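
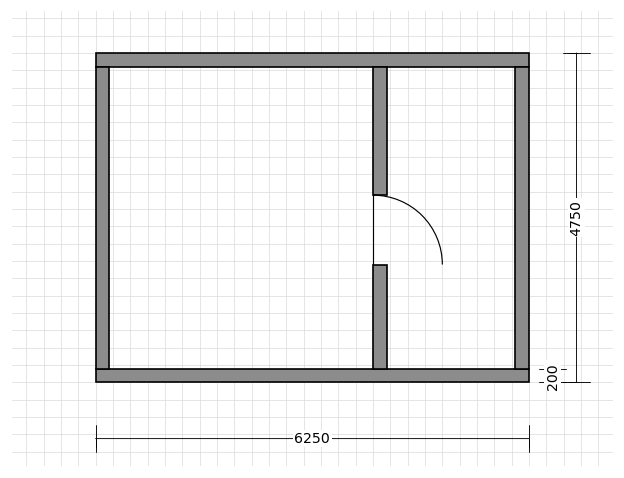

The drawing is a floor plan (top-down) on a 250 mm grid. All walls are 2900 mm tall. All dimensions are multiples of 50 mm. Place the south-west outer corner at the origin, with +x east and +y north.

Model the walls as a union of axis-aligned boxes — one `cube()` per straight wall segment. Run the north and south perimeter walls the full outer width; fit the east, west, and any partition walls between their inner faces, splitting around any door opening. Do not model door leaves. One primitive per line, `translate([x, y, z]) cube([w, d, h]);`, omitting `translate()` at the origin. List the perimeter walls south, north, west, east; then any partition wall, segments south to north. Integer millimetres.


cube([6250, 200, 2900]);
translate([0, 4550, 0]) cube([6250, 200, 2900]);
translate([0, 200, 0]) cube([200, 4350, 2900]);
translate([6050, 200, 0]) cube([200, 4350, 2900]);
translate([4000, 200, 0]) cube([200, 1500, 2900]);
translate([4000, 2700, 0]) cube([200, 1850, 2900]);


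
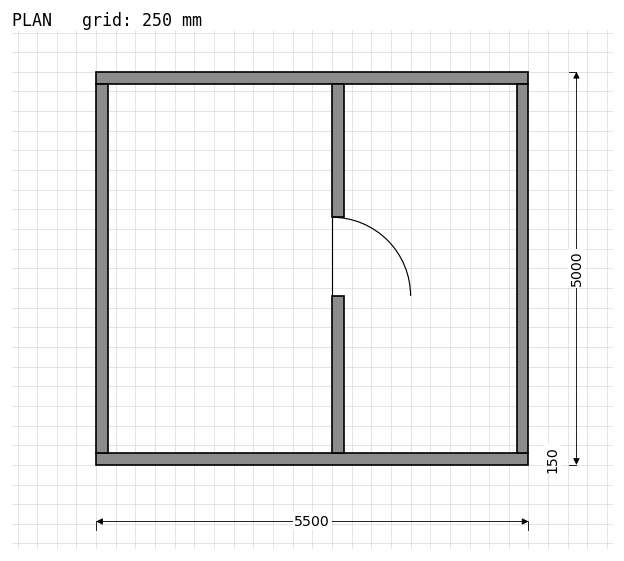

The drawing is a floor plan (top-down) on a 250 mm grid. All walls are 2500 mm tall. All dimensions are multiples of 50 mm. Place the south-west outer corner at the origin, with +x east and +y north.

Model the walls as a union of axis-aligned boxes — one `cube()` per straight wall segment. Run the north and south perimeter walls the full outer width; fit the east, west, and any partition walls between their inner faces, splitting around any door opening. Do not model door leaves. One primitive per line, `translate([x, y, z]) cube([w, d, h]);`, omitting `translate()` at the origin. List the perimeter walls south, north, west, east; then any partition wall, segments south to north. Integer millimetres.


cube([5500, 150, 2500]);
translate([0, 4850, 0]) cube([5500, 150, 2500]);
translate([0, 150, 0]) cube([150, 4700, 2500]);
translate([5350, 150, 0]) cube([150, 4700, 2500]);
translate([3000, 150, 0]) cube([150, 2000, 2500]);
translate([3000, 3150, 0]) cube([150, 1700, 2500]);


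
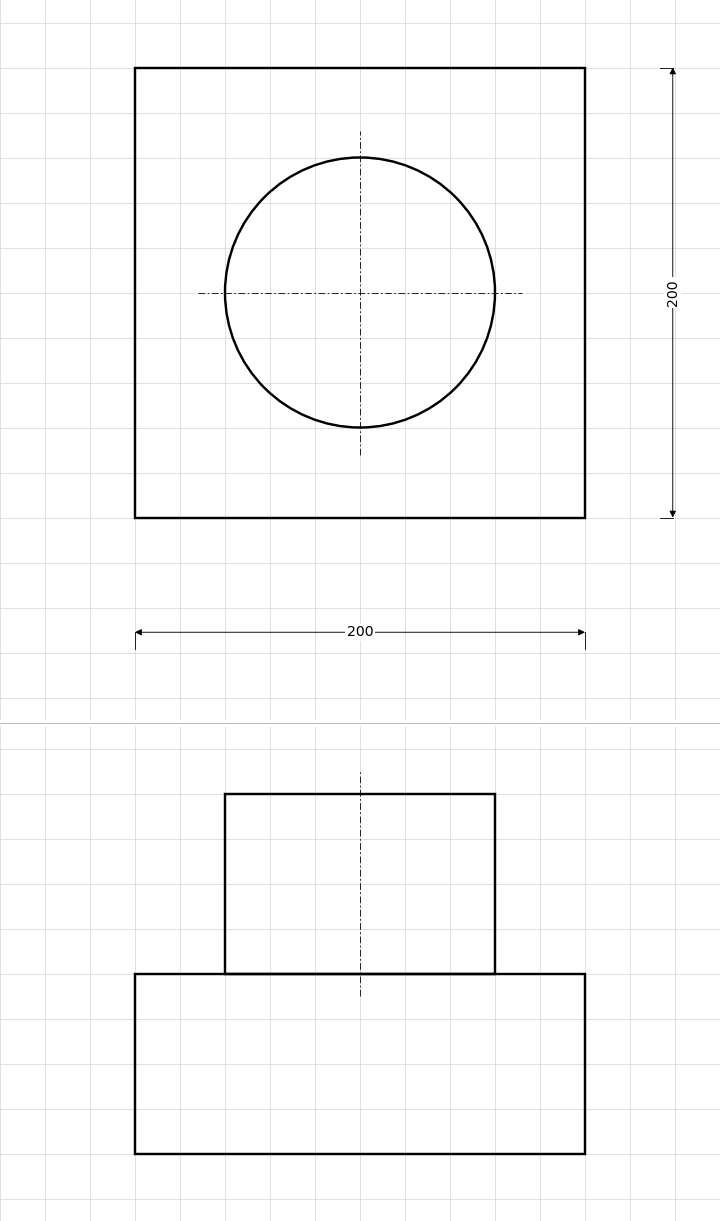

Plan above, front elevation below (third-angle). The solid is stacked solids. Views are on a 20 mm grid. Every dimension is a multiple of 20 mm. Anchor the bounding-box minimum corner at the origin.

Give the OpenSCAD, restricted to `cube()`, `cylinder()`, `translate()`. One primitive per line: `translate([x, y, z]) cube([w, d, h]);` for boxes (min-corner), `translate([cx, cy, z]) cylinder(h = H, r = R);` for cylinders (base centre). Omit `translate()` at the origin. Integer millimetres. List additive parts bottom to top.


cube([200, 200, 80]);
translate([100, 100, 80]) cylinder(h = 80, r = 60);


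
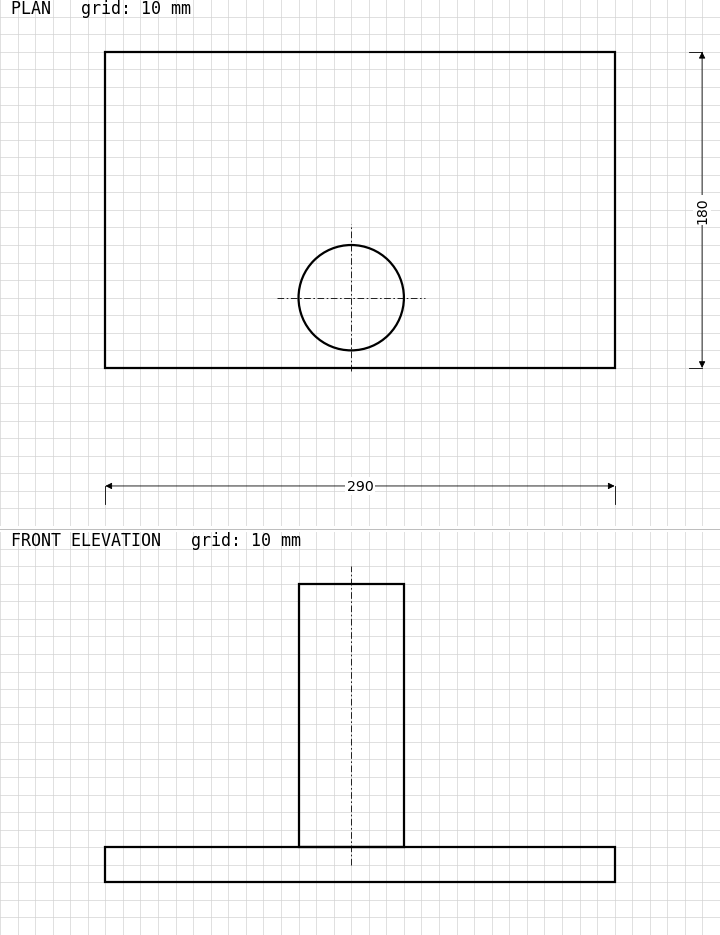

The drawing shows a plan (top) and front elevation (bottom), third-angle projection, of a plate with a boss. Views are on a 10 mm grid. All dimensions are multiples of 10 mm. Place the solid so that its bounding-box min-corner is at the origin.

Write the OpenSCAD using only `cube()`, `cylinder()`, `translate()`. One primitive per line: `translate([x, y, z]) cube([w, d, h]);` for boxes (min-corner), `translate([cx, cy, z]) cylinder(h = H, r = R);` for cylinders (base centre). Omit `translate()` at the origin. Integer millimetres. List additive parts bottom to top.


cube([290, 180, 20]);
translate([140, 40, 20]) cylinder(h = 150, r = 30);


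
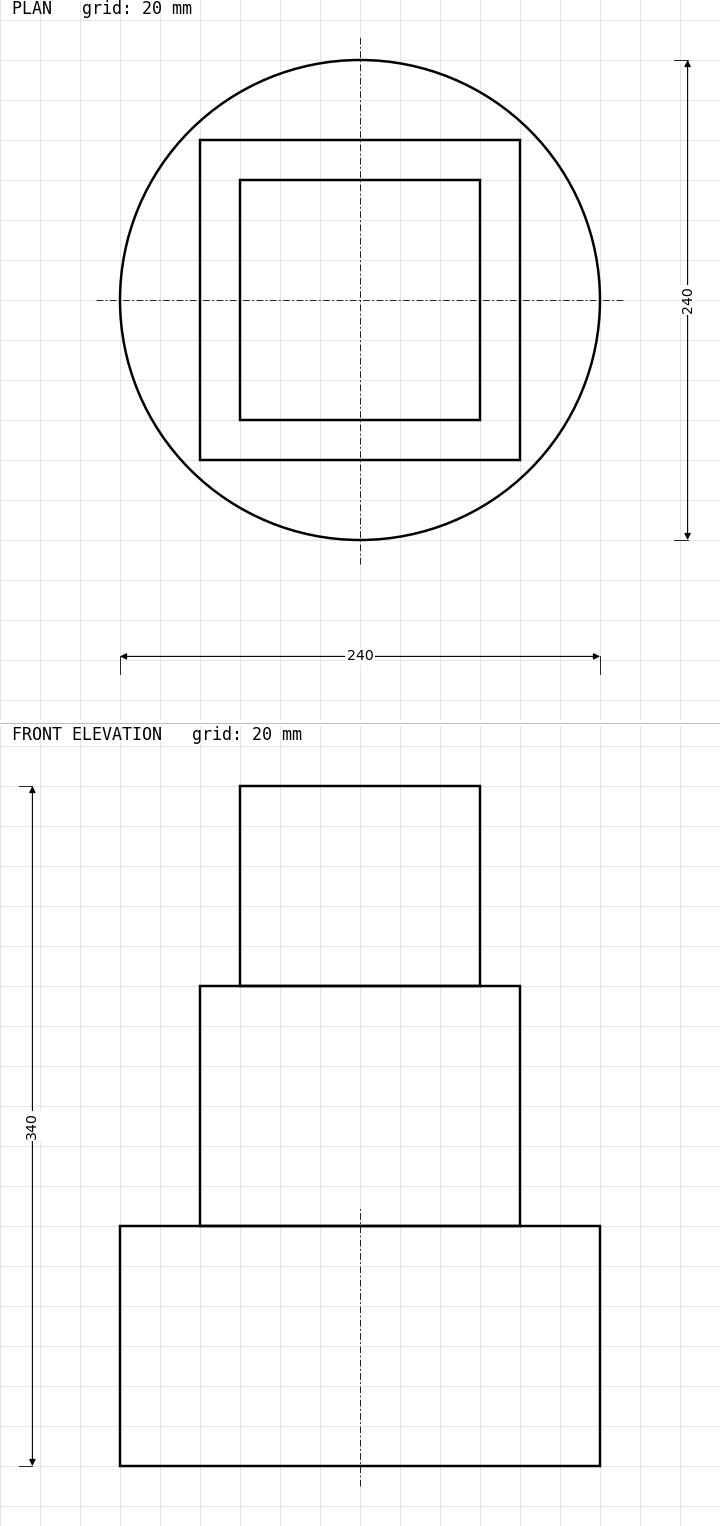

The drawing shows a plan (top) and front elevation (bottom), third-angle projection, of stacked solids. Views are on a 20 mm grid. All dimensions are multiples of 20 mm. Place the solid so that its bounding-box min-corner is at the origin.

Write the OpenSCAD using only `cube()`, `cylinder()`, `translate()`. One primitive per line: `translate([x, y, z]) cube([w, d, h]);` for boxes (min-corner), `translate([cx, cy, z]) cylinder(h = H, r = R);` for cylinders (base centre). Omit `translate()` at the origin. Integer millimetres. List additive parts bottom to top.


translate([120, 120, 0]) cylinder(h = 120, r = 120);
translate([40, 40, 120]) cube([160, 160, 120]);
translate([60, 60, 240]) cube([120, 120, 100]);


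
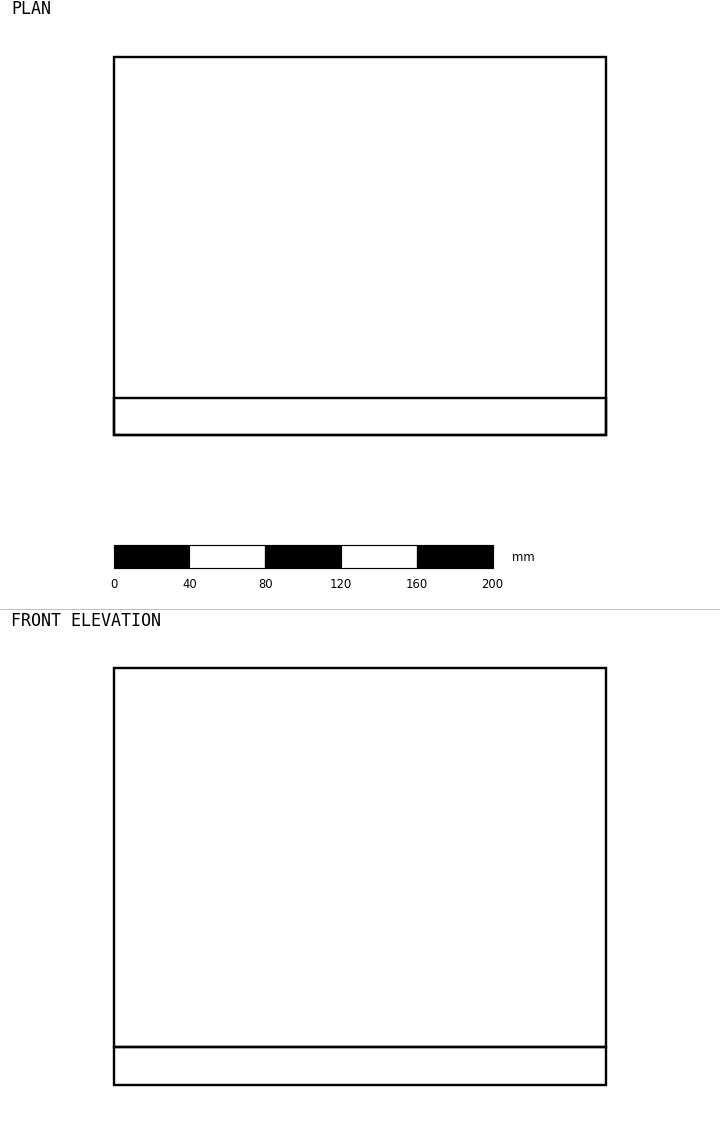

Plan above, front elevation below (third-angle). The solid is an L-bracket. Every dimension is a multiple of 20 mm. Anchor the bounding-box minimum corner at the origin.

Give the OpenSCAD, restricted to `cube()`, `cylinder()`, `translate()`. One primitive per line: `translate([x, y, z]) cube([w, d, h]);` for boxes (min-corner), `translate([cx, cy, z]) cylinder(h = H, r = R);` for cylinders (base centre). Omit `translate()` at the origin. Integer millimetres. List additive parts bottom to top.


cube([260, 200, 20]);
translate([0, 0, 20]) cube([260, 20, 200]);


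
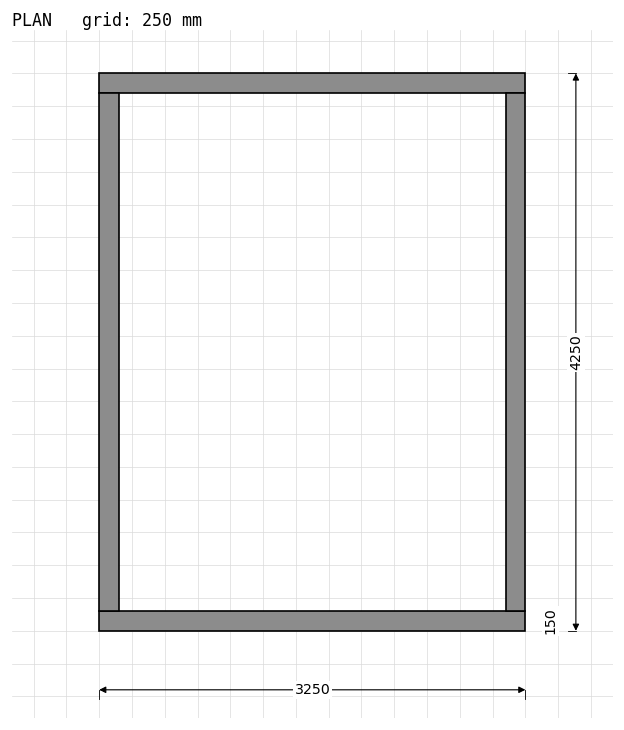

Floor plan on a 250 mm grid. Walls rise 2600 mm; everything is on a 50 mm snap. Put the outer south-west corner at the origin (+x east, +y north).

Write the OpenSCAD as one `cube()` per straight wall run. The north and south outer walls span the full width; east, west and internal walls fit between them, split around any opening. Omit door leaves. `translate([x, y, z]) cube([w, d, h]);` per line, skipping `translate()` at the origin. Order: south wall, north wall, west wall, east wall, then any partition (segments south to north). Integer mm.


cube([3250, 150, 2600]);
translate([0, 4100, 0]) cube([3250, 150, 2600]);
translate([0, 150, 0]) cube([150, 3950, 2600]);
translate([3100, 150, 0]) cube([150, 3950, 2600]);


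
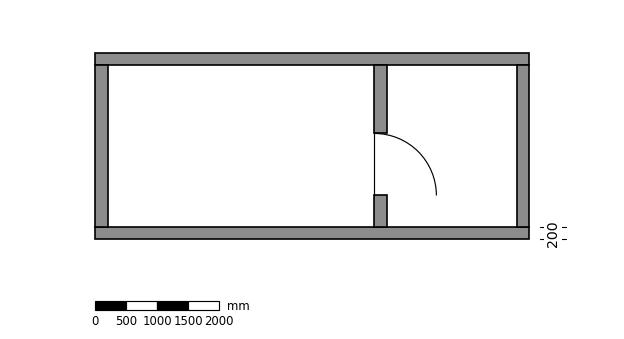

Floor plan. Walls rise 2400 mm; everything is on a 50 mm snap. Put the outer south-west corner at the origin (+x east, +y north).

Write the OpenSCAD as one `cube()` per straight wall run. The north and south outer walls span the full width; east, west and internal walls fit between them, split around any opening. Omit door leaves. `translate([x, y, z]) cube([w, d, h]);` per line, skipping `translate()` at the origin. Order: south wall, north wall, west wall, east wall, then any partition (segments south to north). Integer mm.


cube([7000, 200, 2400]);
translate([0, 2800, 0]) cube([7000, 200, 2400]);
translate([0, 200, 0]) cube([200, 2600, 2400]);
translate([6800, 200, 0]) cube([200, 2600, 2400]);
translate([4500, 200, 0]) cube([200, 500, 2400]);
translate([4500, 1700, 0]) cube([200, 1100, 2400]);


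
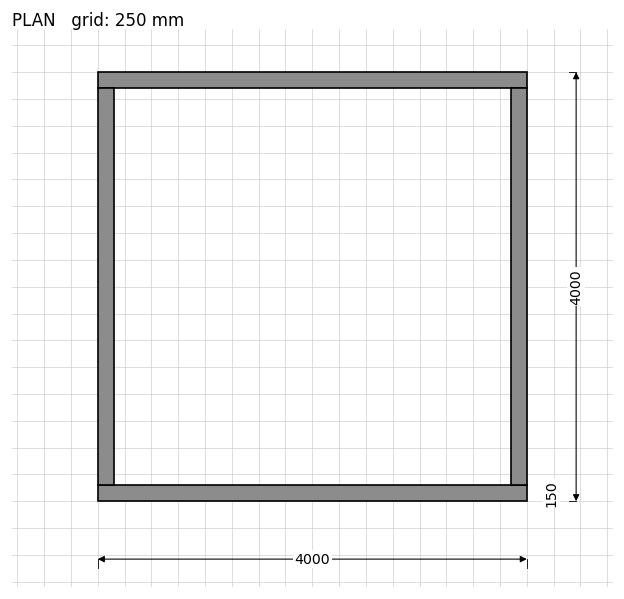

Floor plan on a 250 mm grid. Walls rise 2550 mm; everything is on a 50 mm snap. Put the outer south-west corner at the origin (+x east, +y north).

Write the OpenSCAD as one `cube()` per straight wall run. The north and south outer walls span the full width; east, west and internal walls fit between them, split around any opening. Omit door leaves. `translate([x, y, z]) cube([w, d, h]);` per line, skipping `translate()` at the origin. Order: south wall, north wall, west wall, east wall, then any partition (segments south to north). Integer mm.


cube([4000, 150, 2550]);
translate([0, 3850, 0]) cube([4000, 150, 2550]);
translate([0, 150, 0]) cube([150, 3700, 2550]);
translate([3850, 150, 0]) cube([150, 3700, 2550]);


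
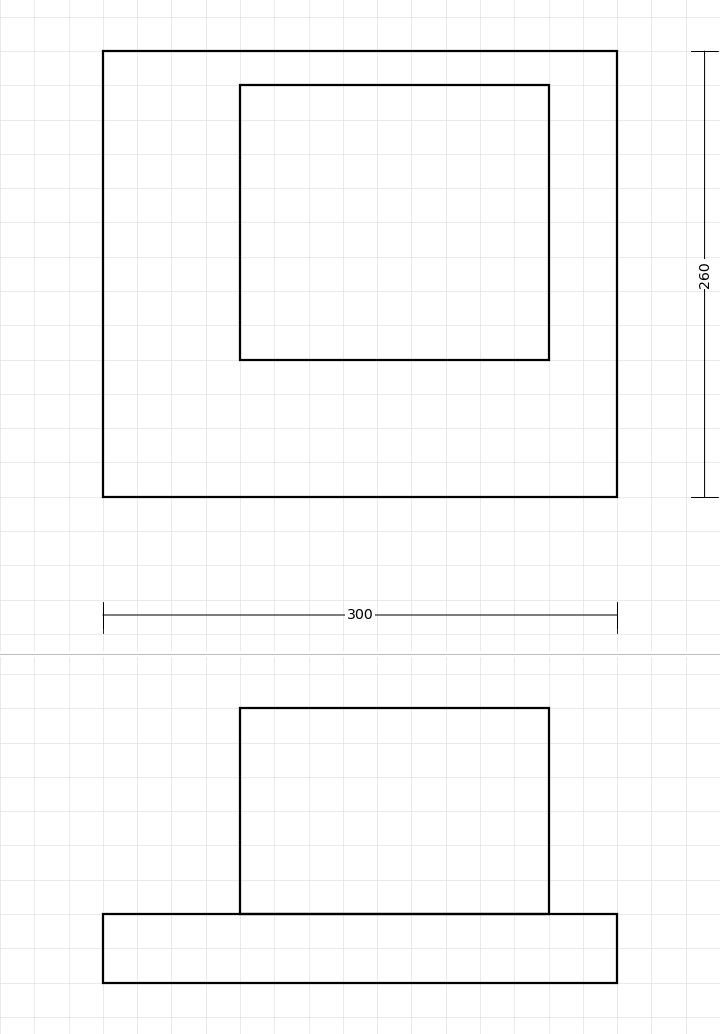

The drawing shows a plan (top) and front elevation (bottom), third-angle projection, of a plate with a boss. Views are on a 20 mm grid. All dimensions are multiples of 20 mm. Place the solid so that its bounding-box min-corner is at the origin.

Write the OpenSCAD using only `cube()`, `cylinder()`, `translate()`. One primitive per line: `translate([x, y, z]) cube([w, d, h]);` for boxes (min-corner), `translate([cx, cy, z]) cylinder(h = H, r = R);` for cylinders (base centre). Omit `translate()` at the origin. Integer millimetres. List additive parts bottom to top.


cube([300, 260, 40]);
translate([80, 80, 40]) cube([180, 160, 120]);


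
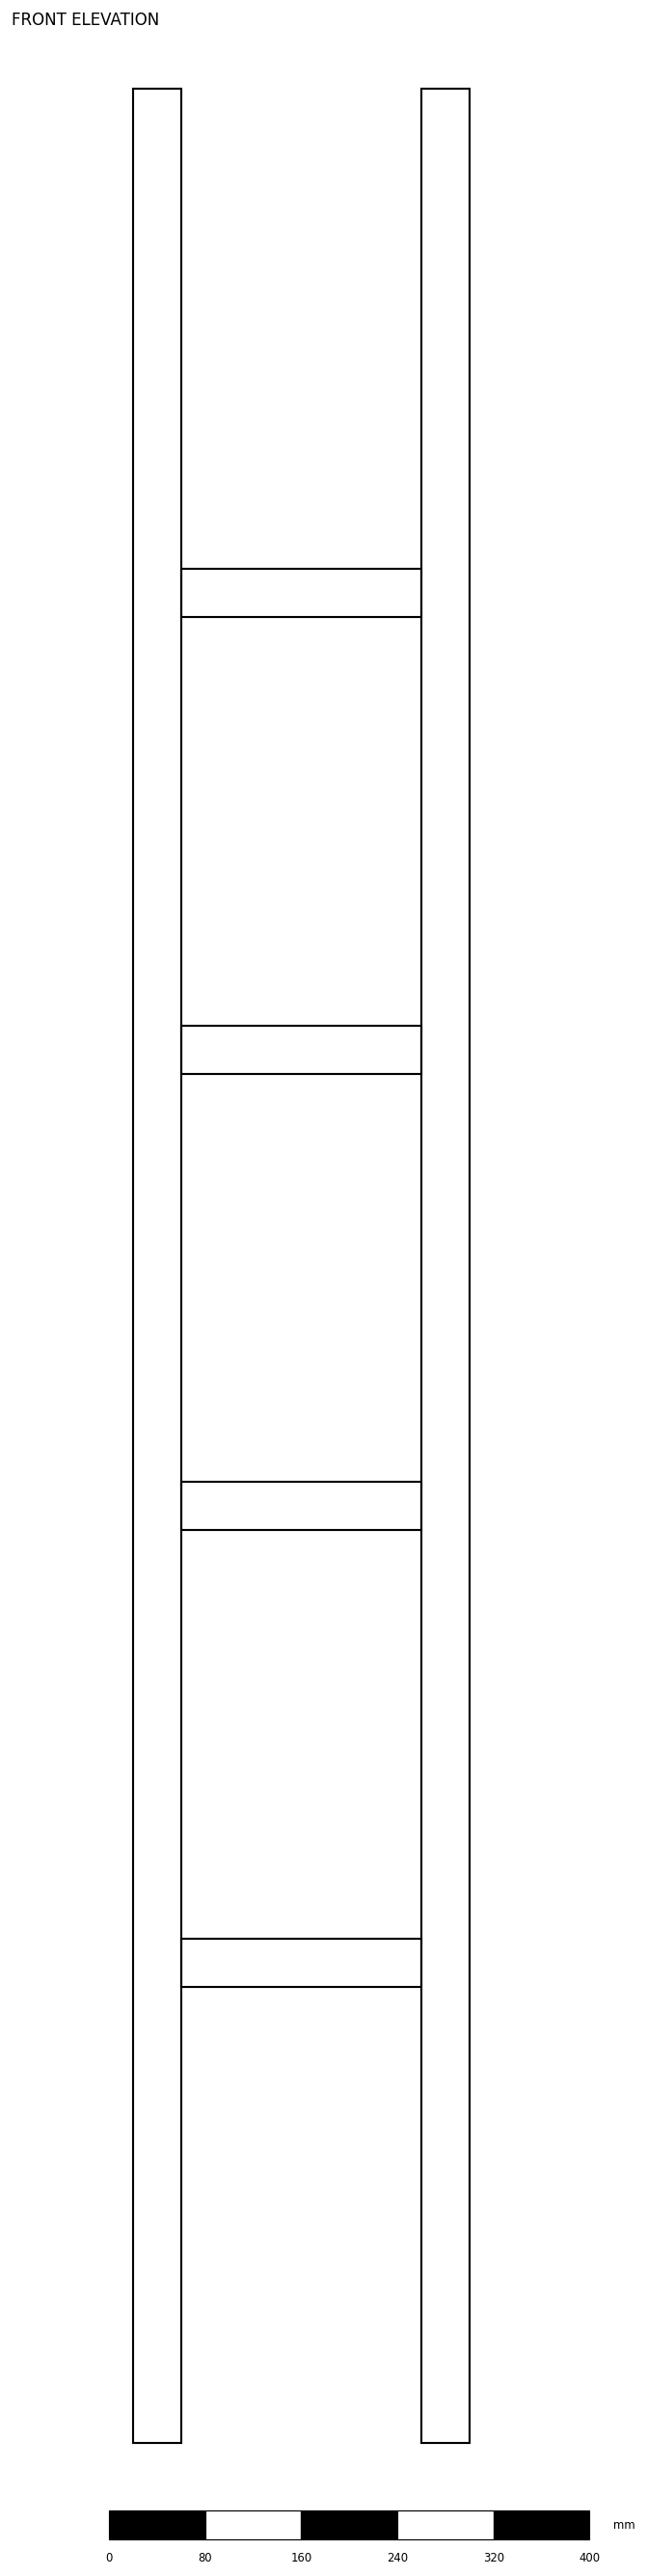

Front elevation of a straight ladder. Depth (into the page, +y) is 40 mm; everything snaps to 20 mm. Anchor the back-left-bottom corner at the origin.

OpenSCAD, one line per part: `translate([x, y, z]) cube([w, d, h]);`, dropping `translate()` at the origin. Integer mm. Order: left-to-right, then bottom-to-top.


cube([40, 40, 1960]);
translate([40, 0, 380]) cube([200, 40, 40]);
translate([40, 0, 760]) cube([200, 40, 40]);
translate([40, 0, 1140]) cube([200, 40, 40]);
translate([40, 0, 1520]) cube([200, 40, 40]);
translate([240, 0, 0]) cube([40, 40, 1960]);


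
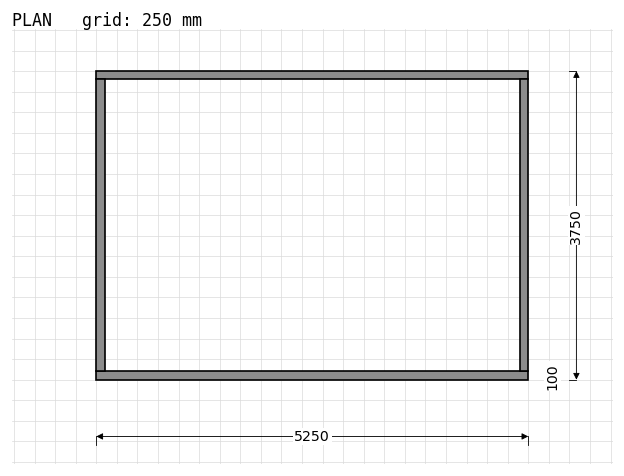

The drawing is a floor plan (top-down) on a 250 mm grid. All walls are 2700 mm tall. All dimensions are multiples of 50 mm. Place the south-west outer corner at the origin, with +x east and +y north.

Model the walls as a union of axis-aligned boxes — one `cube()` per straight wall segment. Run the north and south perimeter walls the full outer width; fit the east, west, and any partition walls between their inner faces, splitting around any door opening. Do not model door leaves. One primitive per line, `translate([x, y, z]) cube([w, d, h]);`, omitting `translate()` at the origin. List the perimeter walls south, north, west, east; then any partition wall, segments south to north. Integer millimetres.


cube([5250, 100, 2700]);
translate([0, 3650, 0]) cube([5250, 100, 2700]);
translate([0, 100, 0]) cube([100, 3550, 2700]);
translate([5150, 100, 0]) cube([100, 3550, 2700]);


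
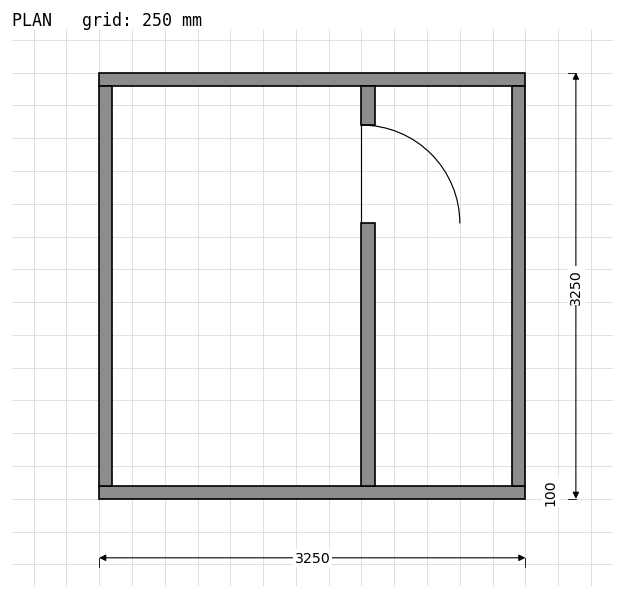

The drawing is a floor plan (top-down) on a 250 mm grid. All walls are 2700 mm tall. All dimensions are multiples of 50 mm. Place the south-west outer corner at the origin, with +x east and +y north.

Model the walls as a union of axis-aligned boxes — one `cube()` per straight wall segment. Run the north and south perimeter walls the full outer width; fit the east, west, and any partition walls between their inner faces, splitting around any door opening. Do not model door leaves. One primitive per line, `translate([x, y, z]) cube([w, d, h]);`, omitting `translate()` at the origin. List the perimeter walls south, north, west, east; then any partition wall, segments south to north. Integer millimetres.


cube([3250, 100, 2700]);
translate([0, 3150, 0]) cube([3250, 100, 2700]);
translate([0, 100, 0]) cube([100, 3050, 2700]);
translate([3150, 100, 0]) cube([100, 3050, 2700]);
translate([2000, 100, 0]) cube([100, 2000, 2700]);
translate([2000, 2850, 0]) cube([100, 300, 2700]);


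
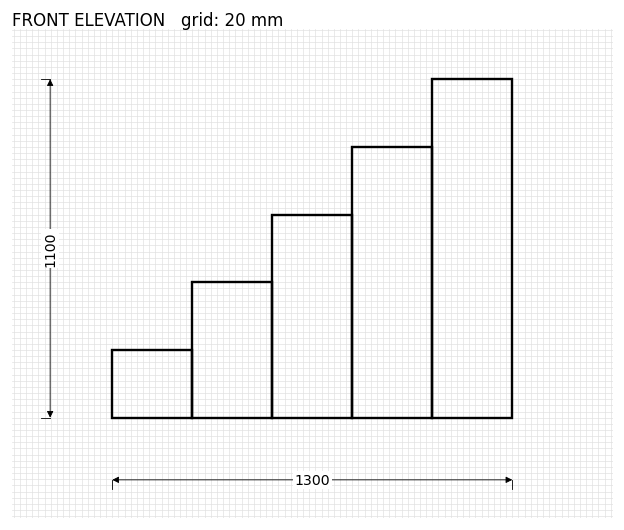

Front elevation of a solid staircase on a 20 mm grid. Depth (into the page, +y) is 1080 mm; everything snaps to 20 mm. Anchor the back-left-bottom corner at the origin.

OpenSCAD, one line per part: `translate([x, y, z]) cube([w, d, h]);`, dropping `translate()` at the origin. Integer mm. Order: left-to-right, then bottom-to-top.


cube([260, 1080, 220]);
translate([260, 0, 0]) cube([260, 1080, 440]);
translate([520, 0, 0]) cube([260, 1080, 660]);
translate([780, 0, 0]) cube([260, 1080, 880]);
translate([1040, 0, 0]) cube([260, 1080, 1100]);


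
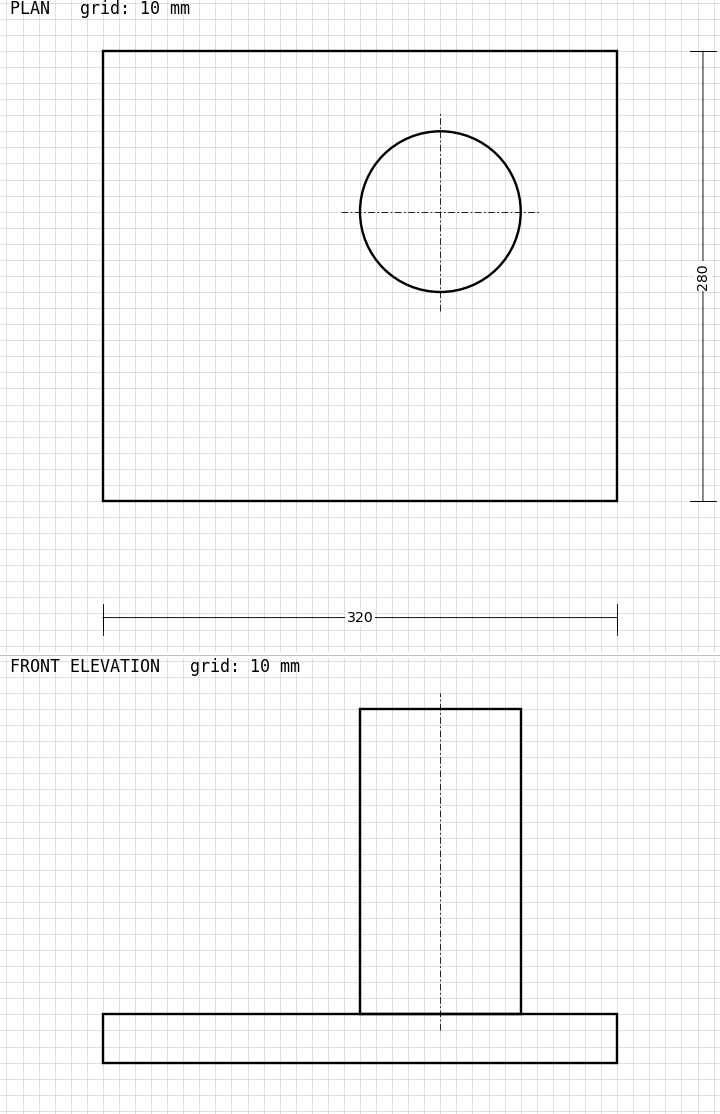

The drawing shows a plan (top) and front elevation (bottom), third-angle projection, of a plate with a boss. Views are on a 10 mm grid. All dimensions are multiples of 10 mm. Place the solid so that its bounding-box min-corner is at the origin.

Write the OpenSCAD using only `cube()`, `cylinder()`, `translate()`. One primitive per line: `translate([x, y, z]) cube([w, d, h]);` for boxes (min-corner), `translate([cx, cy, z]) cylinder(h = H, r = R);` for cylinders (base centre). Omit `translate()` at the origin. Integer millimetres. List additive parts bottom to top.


cube([320, 280, 30]);
translate([210, 180, 30]) cylinder(h = 190, r = 50);


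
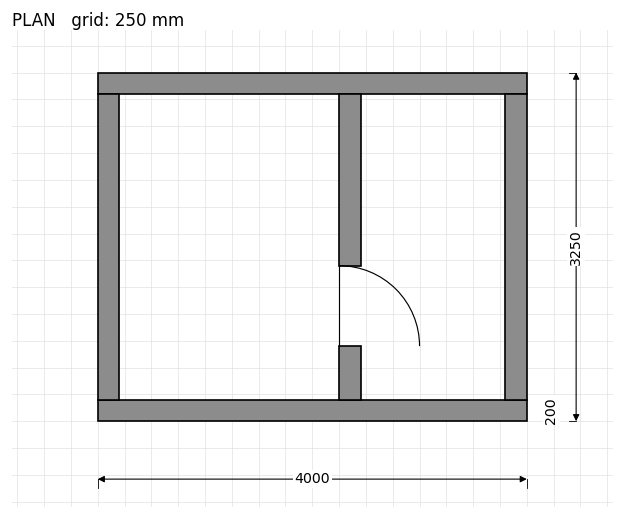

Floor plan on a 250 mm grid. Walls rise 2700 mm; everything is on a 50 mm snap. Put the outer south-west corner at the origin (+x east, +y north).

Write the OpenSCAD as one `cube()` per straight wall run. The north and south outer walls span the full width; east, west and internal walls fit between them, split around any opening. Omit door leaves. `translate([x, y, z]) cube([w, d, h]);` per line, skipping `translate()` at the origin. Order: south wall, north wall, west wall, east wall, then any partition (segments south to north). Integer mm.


cube([4000, 200, 2700]);
translate([0, 3050, 0]) cube([4000, 200, 2700]);
translate([0, 200, 0]) cube([200, 2850, 2700]);
translate([3800, 200, 0]) cube([200, 2850, 2700]);
translate([2250, 200, 0]) cube([200, 500, 2700]);
translate([2250, 1450, 0]) cube([200, 1600, 2700]);


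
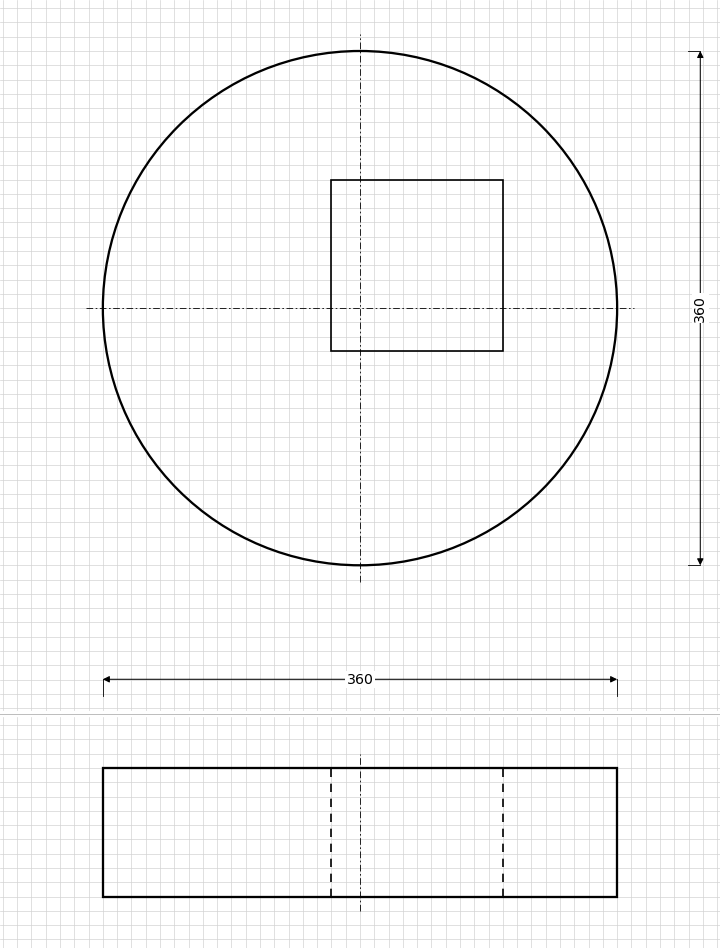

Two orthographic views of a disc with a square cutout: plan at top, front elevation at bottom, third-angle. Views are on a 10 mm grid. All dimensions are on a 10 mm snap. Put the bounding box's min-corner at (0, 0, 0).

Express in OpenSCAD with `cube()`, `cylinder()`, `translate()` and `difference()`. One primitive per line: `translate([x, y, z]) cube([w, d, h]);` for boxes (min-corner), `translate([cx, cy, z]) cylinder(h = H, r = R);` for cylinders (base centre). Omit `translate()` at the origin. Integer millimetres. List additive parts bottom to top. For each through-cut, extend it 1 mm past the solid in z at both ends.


difference() {
  translate([180, 180, 0]) cylinder(h = 90, r = 180);
  translate([160, 150, -1]) cube([120, 120, 92]);
}


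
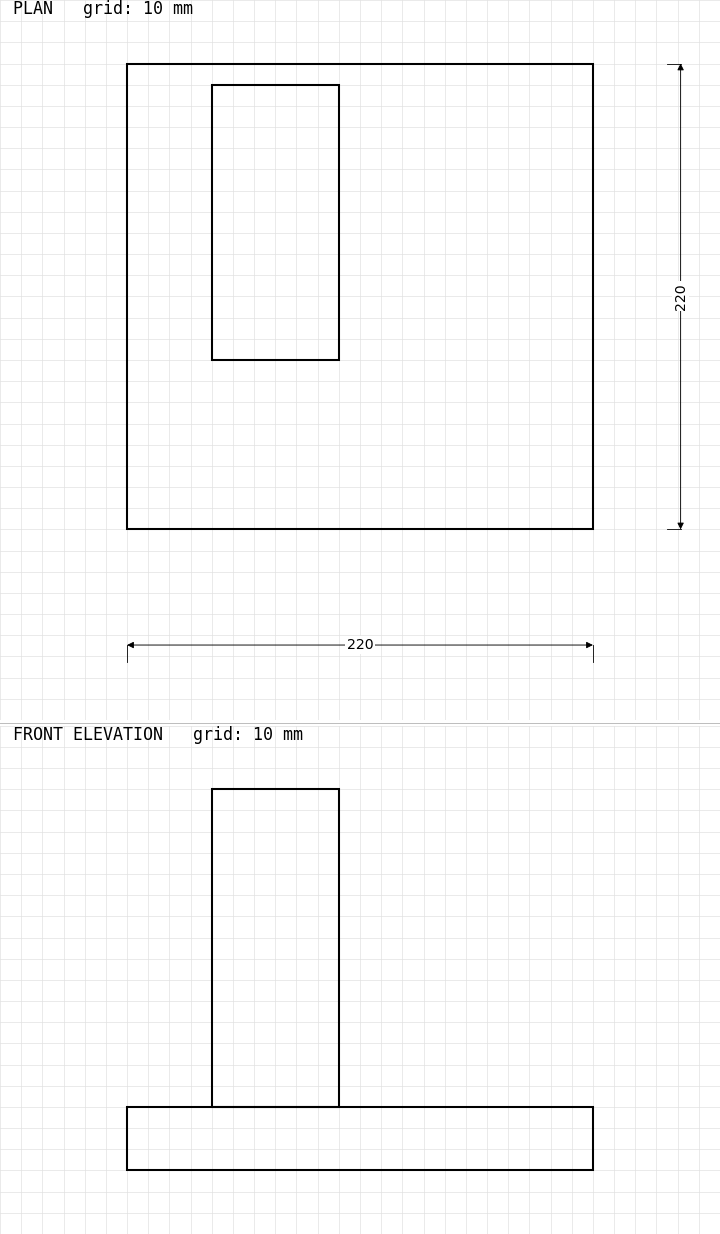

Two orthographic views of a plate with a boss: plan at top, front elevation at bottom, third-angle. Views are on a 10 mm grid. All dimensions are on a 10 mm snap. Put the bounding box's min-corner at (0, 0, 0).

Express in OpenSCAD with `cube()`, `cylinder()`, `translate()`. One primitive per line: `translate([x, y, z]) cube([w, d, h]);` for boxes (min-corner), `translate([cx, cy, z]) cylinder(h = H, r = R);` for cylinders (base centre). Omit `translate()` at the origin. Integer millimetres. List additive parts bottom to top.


cube([220, 220, 30]);
translate([40, 80, 30]) cube([60, 130, 150]);


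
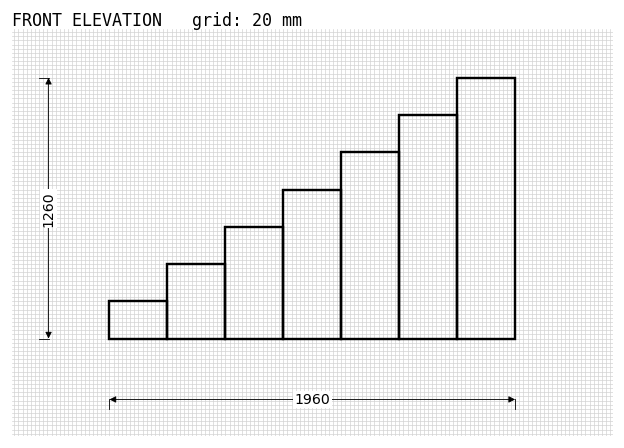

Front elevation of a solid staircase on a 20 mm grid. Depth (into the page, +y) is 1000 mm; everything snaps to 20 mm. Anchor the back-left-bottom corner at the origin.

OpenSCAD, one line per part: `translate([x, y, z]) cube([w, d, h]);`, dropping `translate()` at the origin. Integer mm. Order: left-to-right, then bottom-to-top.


cube([280, 1000, 180]);
translate([280, 0, 0]) cube([280, 1000, 360]);
translate([560, 0, 0]) cube([280, 1000, 540]);
translate([840, 0, 0]) cube([280, 1000, 720]);
translate([1120, 0, 0]) cube([280, 1000, 900]);
translate([1400, 0, 0]) cube([280, 1000, 1080]);
translate([1680, 0, 0]) cube([280, 1000, 1260]);


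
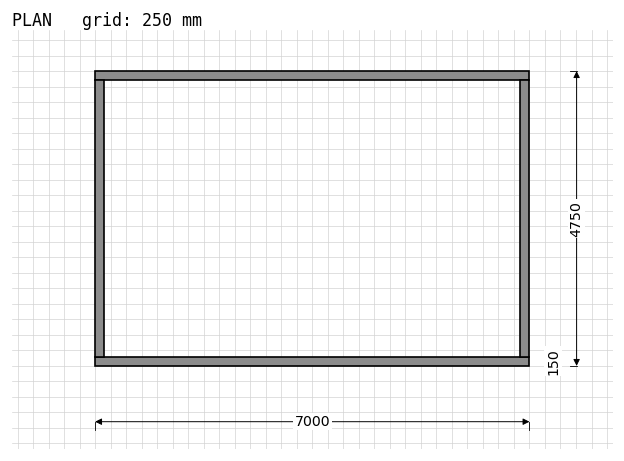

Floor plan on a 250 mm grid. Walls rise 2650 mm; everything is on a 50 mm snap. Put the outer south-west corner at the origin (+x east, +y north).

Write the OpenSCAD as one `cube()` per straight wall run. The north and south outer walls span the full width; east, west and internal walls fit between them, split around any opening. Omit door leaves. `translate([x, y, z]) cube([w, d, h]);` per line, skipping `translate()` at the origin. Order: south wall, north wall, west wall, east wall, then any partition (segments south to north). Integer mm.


cube([7000, 150, 2650]);
translate([0, 4600, 0]) cube([7000, 150, 2650]);
translate([0, 150, 0]) cube([150, 4450, 2650]);
translate([6850, 150, 0]) cube([150, 4450, 2650]);


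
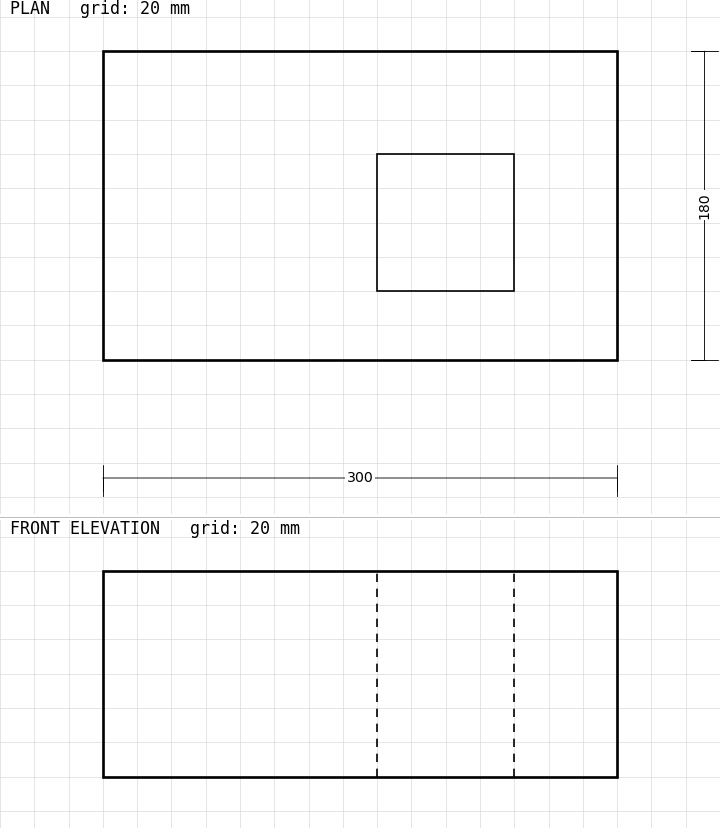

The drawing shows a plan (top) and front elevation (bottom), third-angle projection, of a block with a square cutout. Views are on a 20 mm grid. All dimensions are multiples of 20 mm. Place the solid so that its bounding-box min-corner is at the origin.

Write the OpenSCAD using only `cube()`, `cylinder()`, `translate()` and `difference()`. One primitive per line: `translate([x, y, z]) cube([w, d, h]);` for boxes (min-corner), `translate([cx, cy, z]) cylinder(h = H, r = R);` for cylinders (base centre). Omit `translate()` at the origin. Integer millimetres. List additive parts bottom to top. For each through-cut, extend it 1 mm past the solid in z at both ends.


difference() {
  cube([300, 180, 120]);
  translate([160, 40, -1]) cube([80, 80, 122]);
}


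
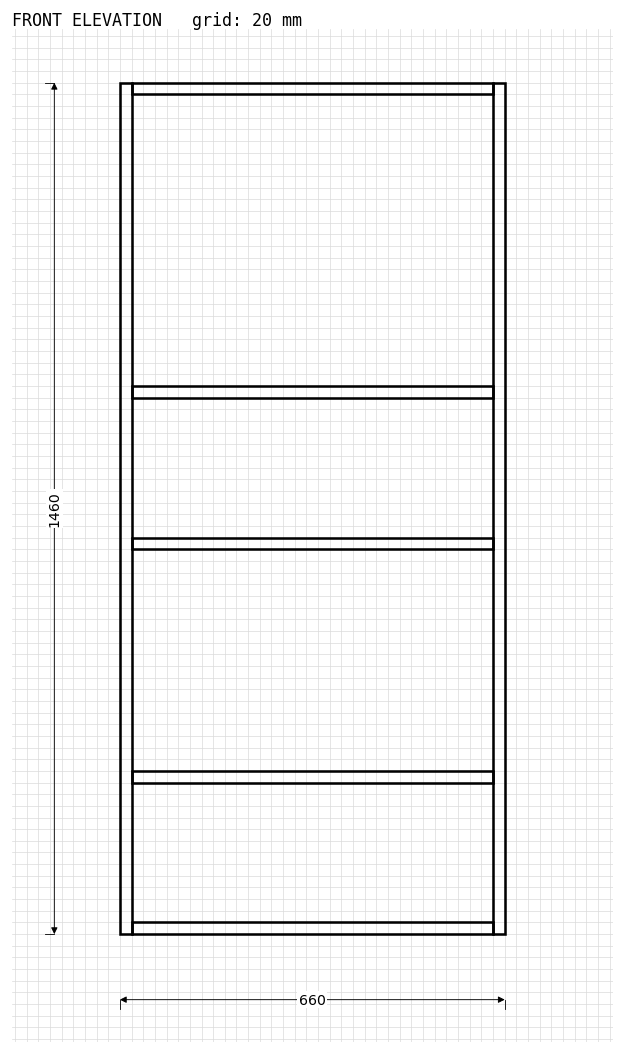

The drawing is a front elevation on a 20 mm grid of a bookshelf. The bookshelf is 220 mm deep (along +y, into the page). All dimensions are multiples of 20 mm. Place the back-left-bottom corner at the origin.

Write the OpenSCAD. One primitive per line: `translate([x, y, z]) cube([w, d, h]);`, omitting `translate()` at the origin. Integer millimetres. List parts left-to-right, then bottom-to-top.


cube([20, 220, 1460]);
translate([20, 0, 0]) cube([620, 220, 20]);
translate([20, 0, 260]) cube([620, 220, 20]);
translate([20, 0, 660]) cube([620, 220, 20]);
translate([20, 0, 920]) cube([620, 220, 20]);
translate([20, 0, 1440]) cube([620, 220, 20]);
translate([640, 0, 0]) cube([20, 220, 1460]);


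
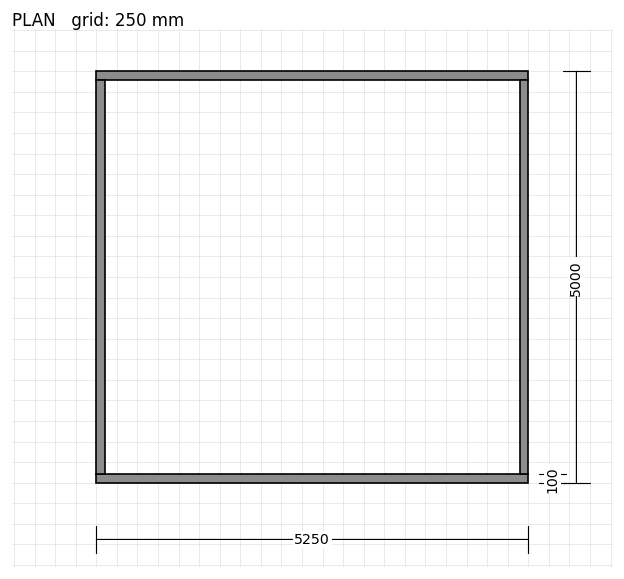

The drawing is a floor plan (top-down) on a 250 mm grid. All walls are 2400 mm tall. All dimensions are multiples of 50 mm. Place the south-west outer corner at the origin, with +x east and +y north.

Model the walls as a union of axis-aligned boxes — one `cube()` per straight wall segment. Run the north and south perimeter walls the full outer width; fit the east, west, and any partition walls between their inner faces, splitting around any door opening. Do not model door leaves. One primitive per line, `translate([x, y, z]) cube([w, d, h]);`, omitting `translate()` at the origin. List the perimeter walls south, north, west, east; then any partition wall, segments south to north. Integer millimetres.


cube([5250, 100, 2400]);
translate([0, 4900, 0]) cube([5250, 100, 2400]);
translate([0, 100, 0]) cube([100, 4800, 2400]);
translate([5150, 100, 0]) cube([100, 4800, 2400]);


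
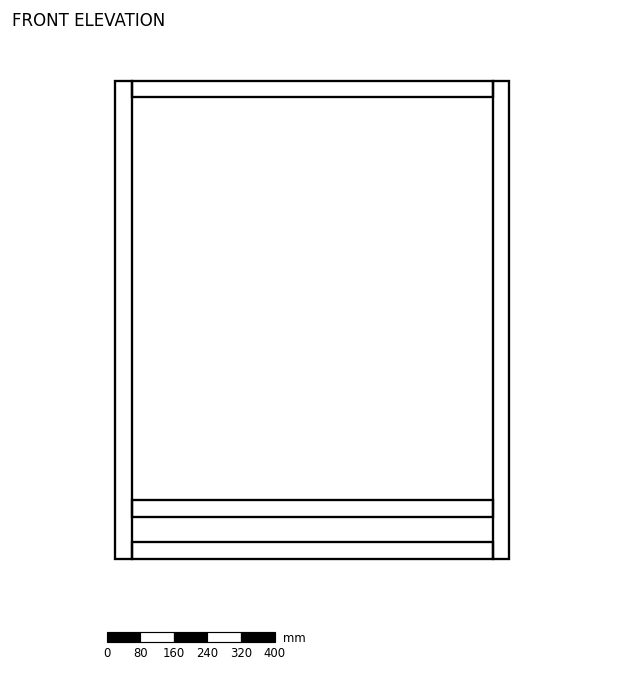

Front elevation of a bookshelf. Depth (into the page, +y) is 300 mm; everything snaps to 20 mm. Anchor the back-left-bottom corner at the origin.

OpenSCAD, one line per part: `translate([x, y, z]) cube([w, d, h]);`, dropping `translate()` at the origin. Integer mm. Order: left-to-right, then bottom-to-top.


cube([40, 300, 1140]);
translate([40, 0, 0]) cube([860, 300, 40]);
translate([40, 0, 100]) cube([860, 300, 40]);
translate([40, 0, 1100]) cube([860, 300, 40]);
translate([900, 0, 0]) cube([40, 300, 1140]);


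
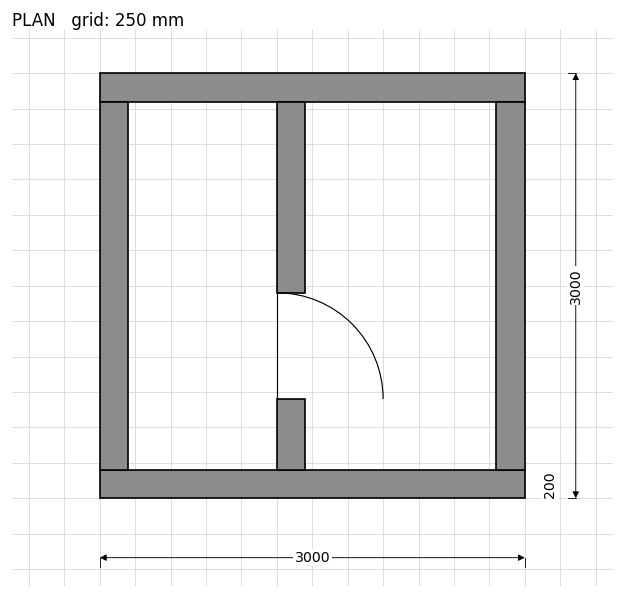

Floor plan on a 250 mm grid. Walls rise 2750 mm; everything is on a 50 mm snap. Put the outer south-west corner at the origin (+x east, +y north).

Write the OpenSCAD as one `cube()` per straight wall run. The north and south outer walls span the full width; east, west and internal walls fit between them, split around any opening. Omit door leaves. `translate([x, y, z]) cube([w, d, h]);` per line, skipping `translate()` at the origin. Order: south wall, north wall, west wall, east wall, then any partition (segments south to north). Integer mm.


cube([3000, 200, 2750]);
translate([0, 2800, 0]) cube([3000, 200, 2750]);
translate([0, 200, 0]) cube([200, 2600, 2750]);
translate([2800, 200, 0]) cube([200, 2600, 2750]);
translate([1250, 200, 0]) cube([200, 500, 2750]);
translate([1250, 1450, 0]) cube([200, 1350, 2750]);


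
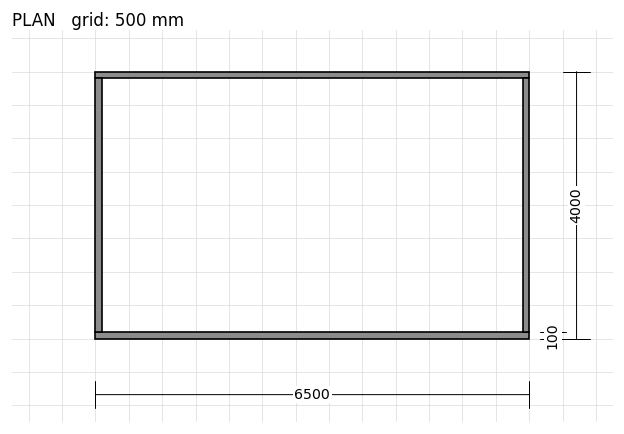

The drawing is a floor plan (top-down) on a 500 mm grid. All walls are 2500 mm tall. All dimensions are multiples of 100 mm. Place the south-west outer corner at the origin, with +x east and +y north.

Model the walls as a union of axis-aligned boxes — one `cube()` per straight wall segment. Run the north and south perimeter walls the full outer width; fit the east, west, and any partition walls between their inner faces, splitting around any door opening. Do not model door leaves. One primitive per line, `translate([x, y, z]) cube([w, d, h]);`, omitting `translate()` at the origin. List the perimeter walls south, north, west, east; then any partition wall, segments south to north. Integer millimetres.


cube([6500, 100, 2500]);
translate([0, 3900, 0]) cube([6500, 100, 2500]);
translate([0, 100, 0]) cube([100, 3800, 2500]);
translate([6400, 100, 0]) cube([100, 3800, 2500]);


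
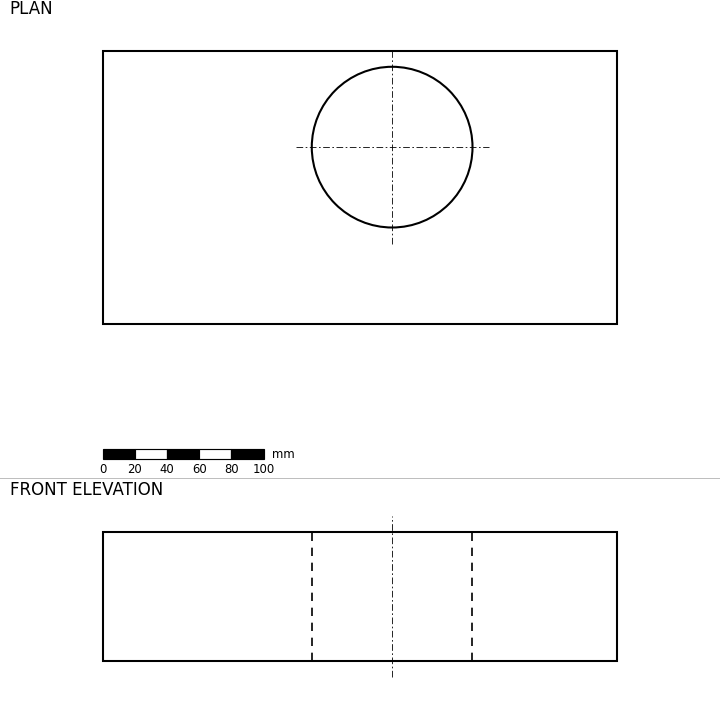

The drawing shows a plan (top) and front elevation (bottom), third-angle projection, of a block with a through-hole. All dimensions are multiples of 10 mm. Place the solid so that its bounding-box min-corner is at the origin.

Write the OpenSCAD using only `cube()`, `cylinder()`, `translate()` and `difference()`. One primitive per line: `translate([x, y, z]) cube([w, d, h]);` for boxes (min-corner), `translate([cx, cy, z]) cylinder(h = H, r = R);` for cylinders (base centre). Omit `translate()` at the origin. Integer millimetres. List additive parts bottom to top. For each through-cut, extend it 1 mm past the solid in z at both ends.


difference() {
  cube([320, 170, 80]);
  translate([180, 110, -1]) cylinder(h = 82, r = 50);
}


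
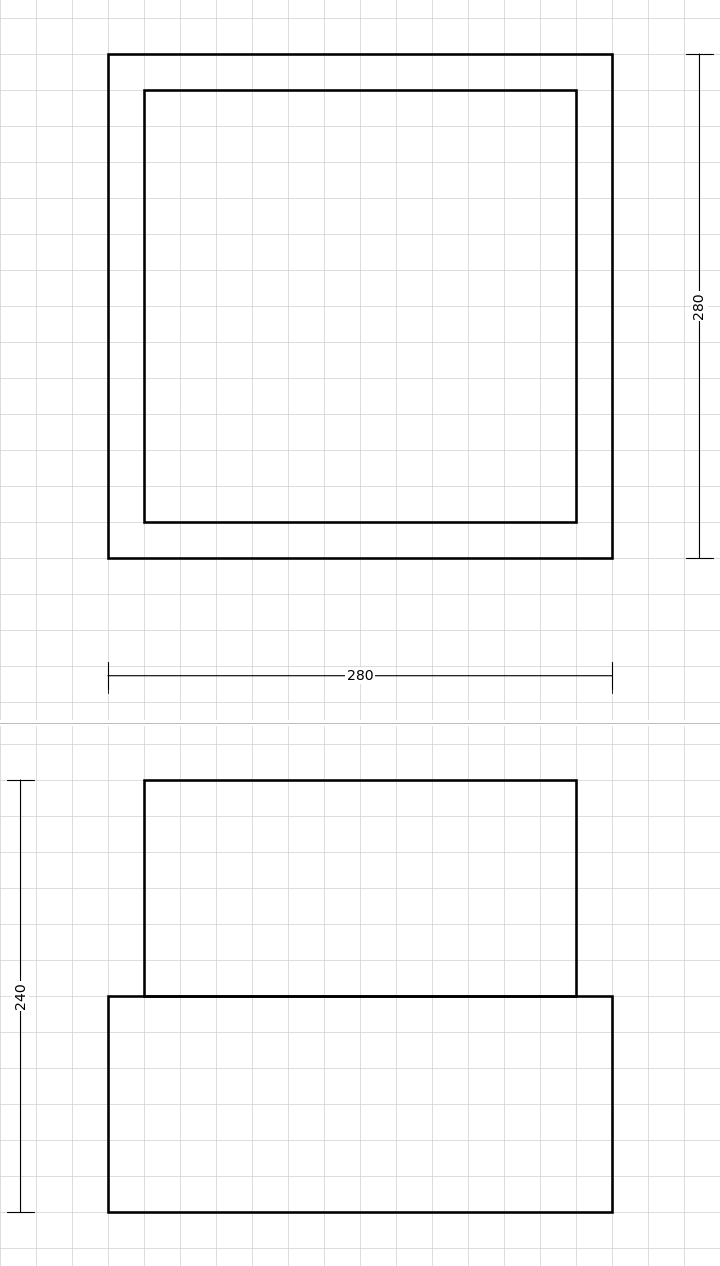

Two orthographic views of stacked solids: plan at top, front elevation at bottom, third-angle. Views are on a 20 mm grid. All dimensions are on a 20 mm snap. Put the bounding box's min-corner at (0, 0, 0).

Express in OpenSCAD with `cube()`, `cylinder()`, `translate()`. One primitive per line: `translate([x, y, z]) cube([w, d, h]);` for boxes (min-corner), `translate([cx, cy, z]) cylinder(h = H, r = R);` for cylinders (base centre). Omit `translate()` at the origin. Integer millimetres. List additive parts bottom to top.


cube([280, 280, 120]);
translate([20, 20, 120]) cube([240, 240, 120]);


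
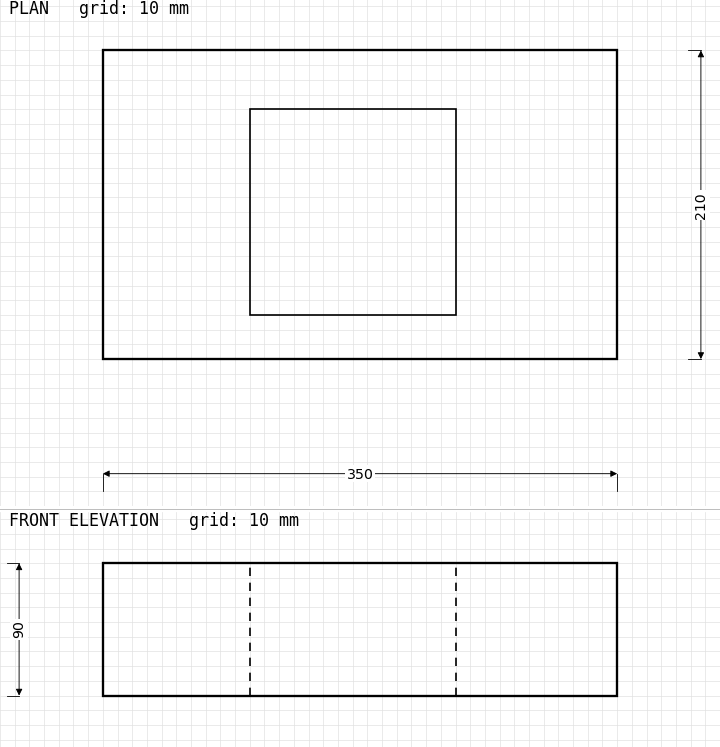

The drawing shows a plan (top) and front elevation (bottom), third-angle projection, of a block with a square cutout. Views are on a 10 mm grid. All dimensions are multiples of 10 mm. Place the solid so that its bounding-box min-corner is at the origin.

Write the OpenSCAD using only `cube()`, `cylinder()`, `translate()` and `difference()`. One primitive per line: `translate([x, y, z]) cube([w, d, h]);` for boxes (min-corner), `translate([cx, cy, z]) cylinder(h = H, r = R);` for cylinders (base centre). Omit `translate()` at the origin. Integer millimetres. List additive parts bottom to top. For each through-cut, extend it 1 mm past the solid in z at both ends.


difference() {
  cube([350, 210, 90]);
  translate([100, 30, -1]) cube([140, 140, 92]);
}


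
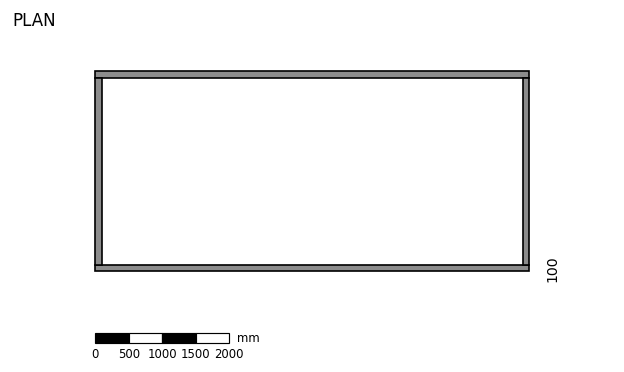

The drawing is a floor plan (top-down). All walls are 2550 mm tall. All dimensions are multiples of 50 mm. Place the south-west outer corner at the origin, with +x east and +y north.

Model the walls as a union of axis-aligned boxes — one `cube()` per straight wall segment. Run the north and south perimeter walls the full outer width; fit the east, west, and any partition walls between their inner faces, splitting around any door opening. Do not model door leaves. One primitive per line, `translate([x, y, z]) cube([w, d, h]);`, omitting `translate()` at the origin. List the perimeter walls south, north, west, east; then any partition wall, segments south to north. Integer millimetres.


cube([6500, 100, 2550]);
translate([0, 2900, 0]) cube([6500, 100, 2550]);
translate([0, 100, 0]) cube([100, 2800, 2550]);
translate([6400, 100, 0]) cube([100, 2800, 2550]);


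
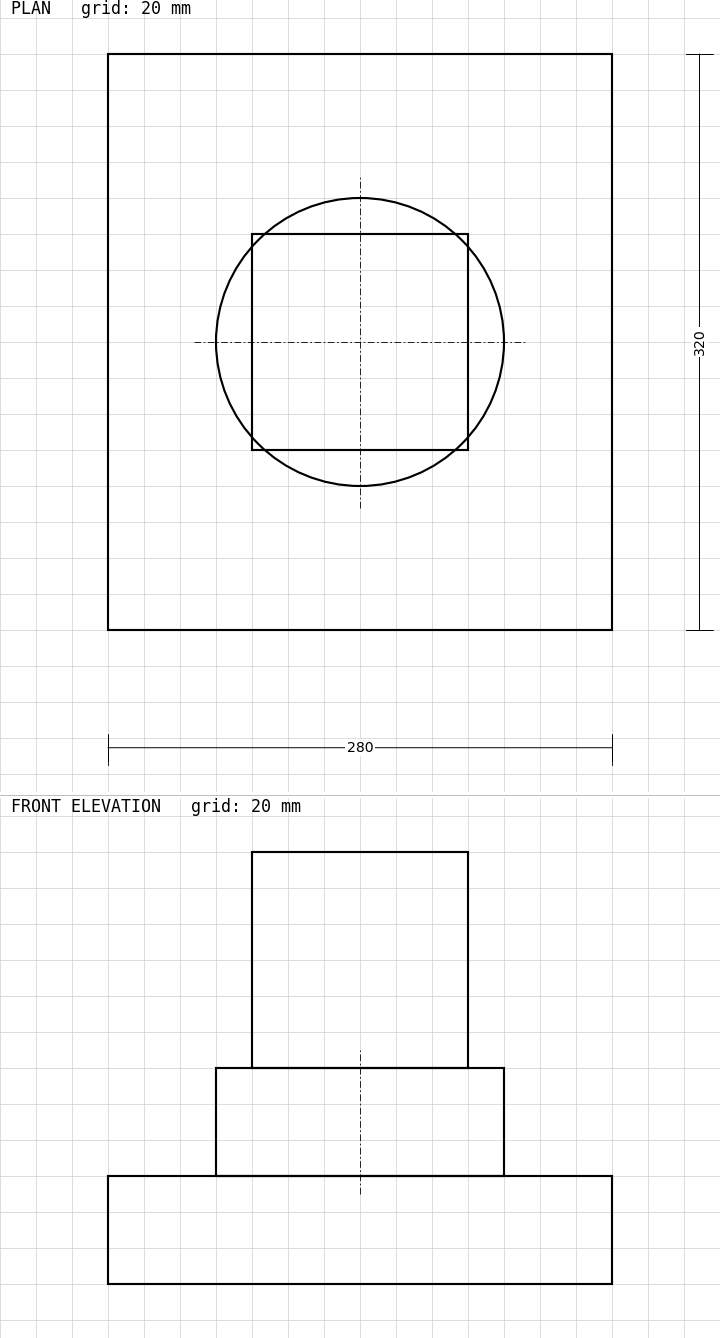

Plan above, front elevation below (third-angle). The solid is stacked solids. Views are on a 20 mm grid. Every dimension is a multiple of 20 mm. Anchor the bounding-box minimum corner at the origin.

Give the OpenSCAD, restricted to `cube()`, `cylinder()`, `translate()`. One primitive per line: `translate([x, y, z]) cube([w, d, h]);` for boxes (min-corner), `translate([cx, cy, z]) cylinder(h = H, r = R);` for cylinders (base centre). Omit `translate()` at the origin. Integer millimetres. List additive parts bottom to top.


cube([280, 320, 60]);
translate([140, 160, 60]) cylinder(h = 60, r = 80);
translate([80, 100, 120]) cube([120, 120, 120]);


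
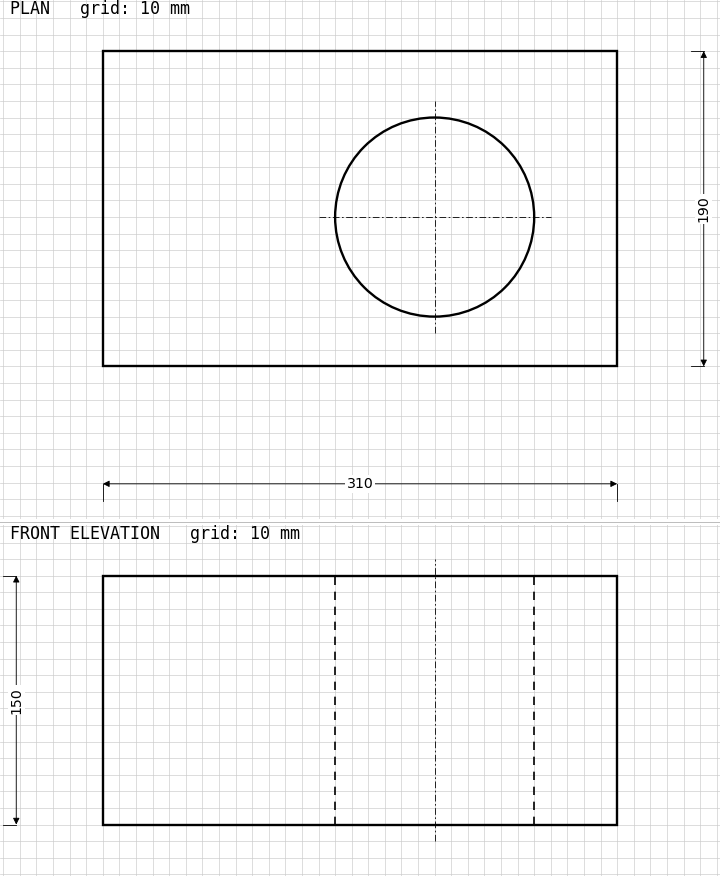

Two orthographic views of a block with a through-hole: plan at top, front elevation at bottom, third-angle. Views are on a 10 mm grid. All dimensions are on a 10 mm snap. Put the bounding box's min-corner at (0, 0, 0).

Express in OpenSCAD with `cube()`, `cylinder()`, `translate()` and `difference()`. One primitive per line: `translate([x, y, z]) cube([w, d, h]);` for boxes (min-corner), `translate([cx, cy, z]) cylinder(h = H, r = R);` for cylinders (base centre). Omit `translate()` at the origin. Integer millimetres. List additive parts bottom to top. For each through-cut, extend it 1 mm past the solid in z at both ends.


difference() {
  cube([310, 190, 150]);
  translate([200, 90, -1]) cylinder(h = 152, r = 60);
}


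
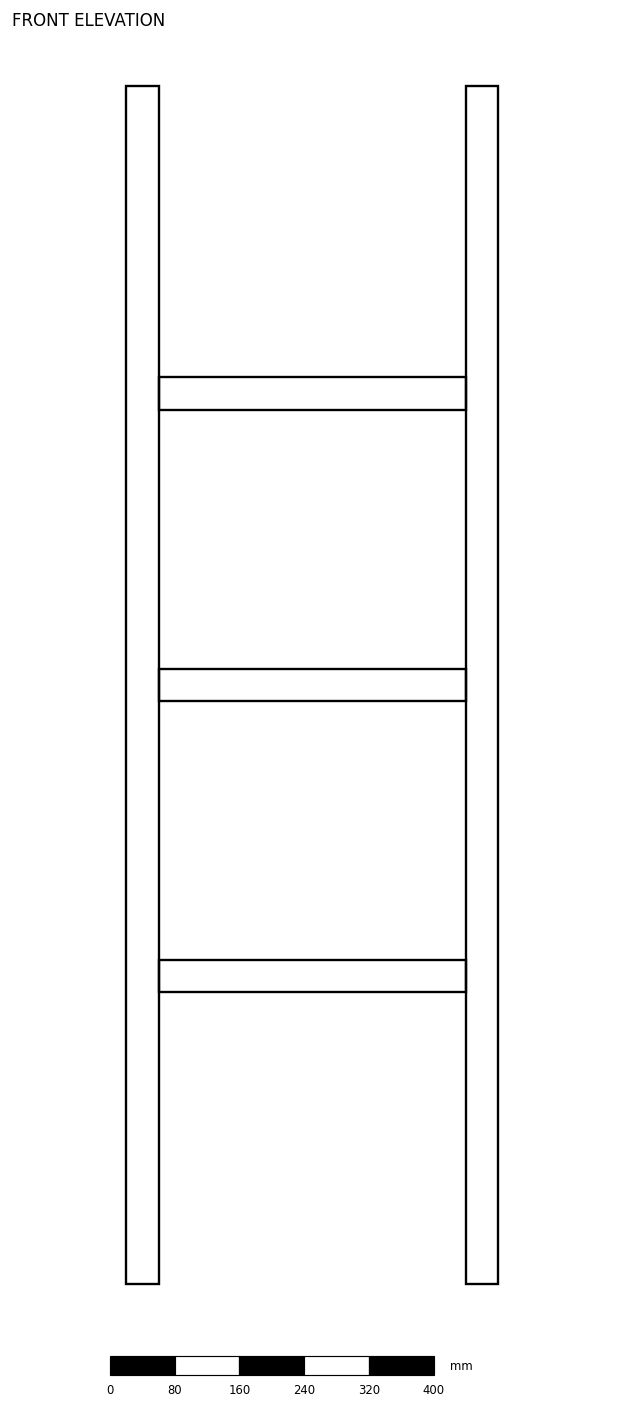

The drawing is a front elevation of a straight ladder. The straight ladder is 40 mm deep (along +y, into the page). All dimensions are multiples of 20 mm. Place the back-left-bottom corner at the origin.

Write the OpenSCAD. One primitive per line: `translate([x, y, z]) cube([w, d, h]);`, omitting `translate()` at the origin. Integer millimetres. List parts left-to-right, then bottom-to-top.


cube([40, 40, 1480]);
translate([40, 0, 360]) cube([380, 40, 40]);
translate([40, 0, 720]) cube([380, 40, 40]);
translate([40, 0, 1080]) cube([380, 40, 40]);
translate([420, 0, 0]) cube([40, 40, 1480]);


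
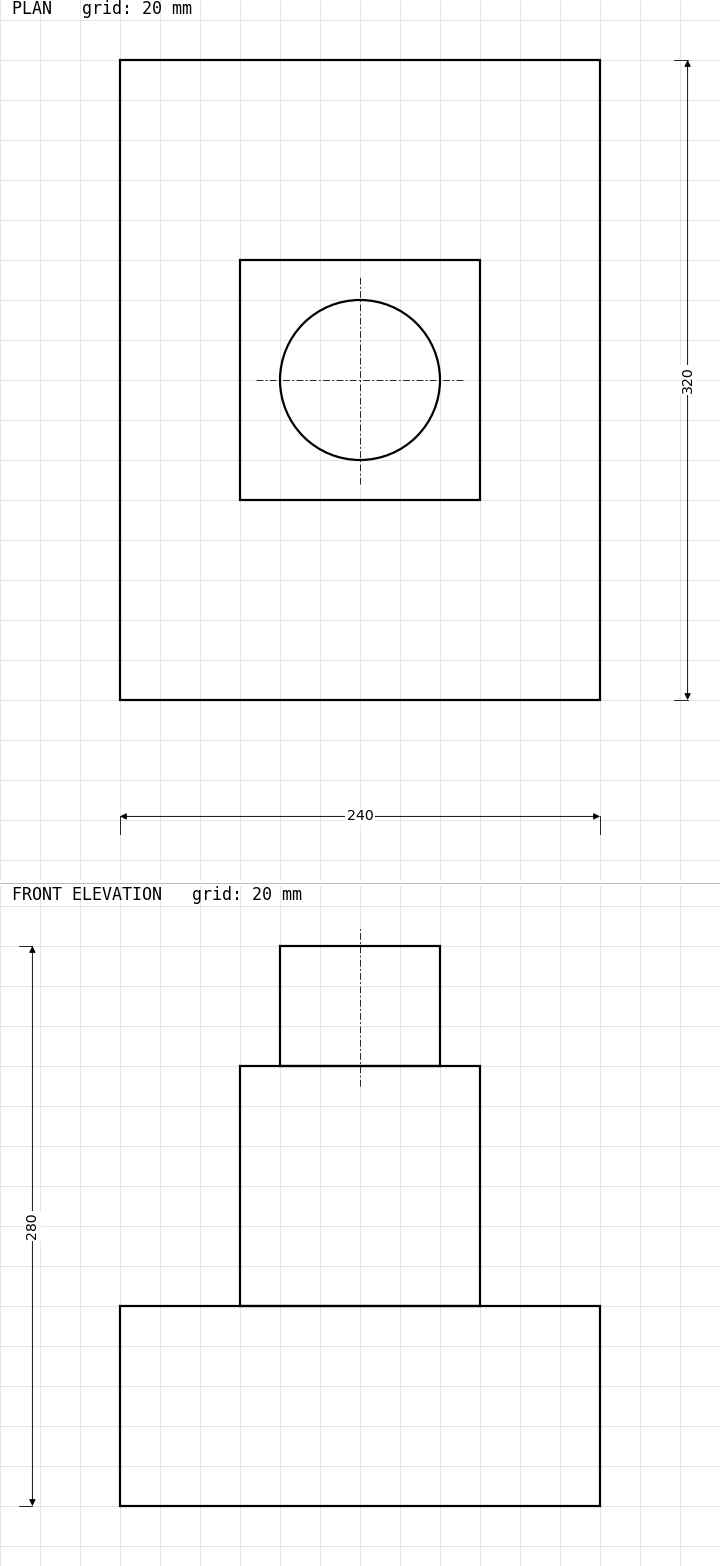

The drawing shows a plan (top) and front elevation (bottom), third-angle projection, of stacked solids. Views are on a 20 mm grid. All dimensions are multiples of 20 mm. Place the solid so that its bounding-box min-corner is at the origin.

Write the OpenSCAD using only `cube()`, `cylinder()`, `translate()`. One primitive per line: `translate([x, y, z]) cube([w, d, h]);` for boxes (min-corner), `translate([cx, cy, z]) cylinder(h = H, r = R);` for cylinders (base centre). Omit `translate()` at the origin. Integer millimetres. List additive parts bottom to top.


cube([240, 320, 100]);
translate([60, 100, 100]) cube([120, 120, 120]);
translate([120, 160, 220]) cylinder(h = 60, r = 40);


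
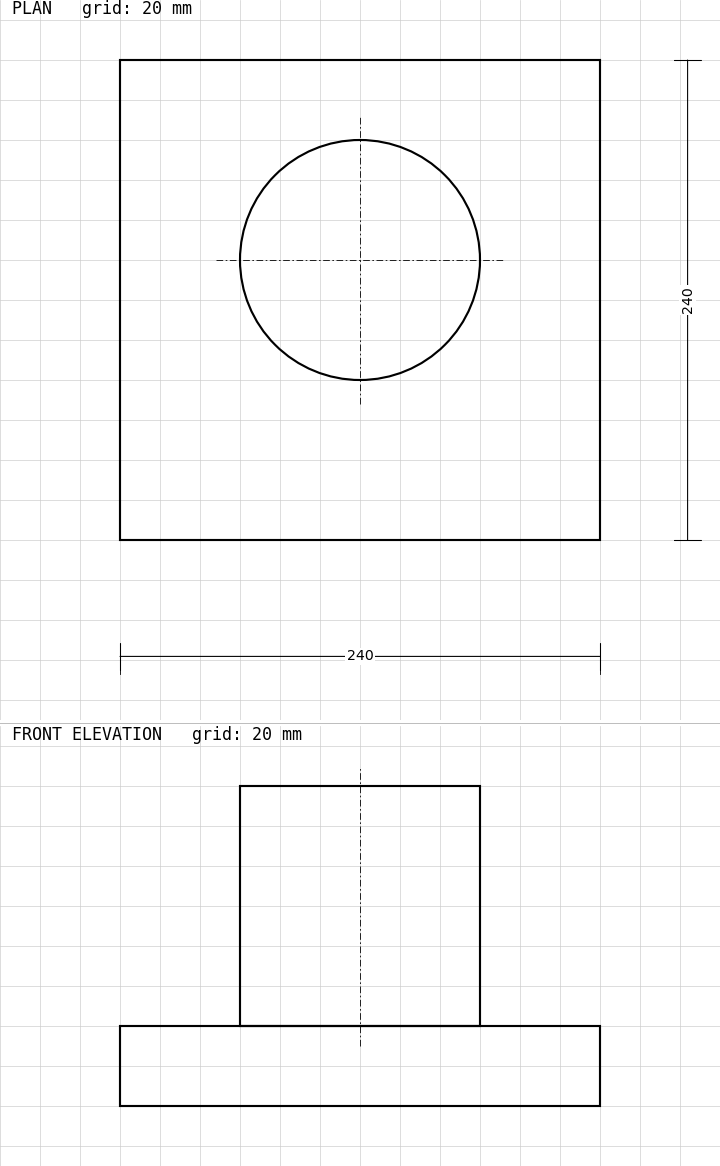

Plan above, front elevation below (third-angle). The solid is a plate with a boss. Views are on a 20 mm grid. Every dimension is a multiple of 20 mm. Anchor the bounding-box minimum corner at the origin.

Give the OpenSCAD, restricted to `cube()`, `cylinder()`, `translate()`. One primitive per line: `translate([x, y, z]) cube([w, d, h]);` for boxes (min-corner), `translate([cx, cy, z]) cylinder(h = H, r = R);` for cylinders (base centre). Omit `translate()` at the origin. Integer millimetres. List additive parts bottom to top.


cube([240, 240, 40]);
translate([120, 140, 40]) cylinder(h = 120, r = 60);


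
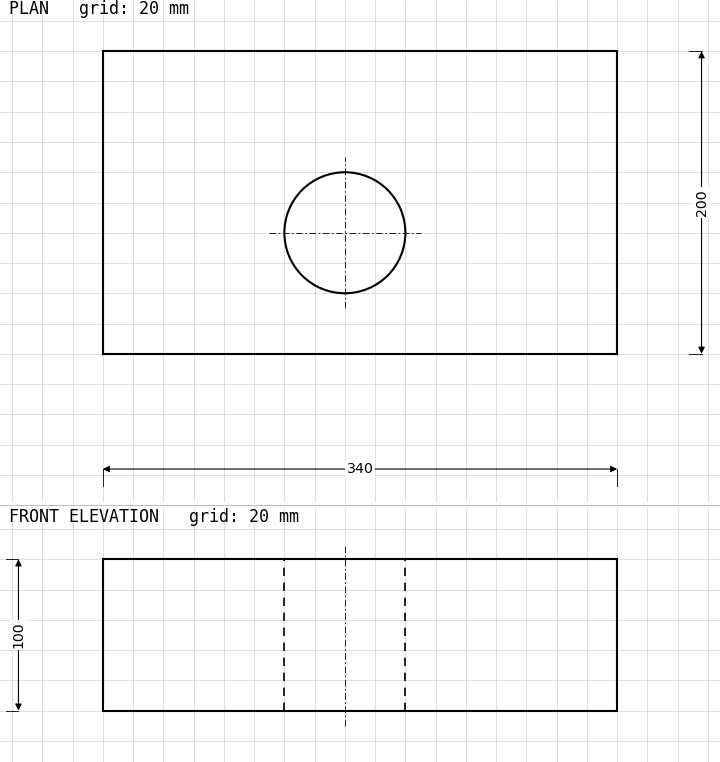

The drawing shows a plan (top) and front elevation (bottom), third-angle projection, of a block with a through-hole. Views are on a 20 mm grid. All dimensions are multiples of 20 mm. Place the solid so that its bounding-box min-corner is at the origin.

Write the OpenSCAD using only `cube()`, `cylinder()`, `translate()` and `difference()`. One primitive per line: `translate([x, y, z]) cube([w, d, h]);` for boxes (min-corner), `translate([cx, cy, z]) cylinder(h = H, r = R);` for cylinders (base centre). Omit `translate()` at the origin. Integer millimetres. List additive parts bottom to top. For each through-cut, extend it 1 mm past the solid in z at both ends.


difference() {
  cube([340, 200, 100]);
  translate([160, 80, -1]) cylinder(h = 102, r = 40);
}
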